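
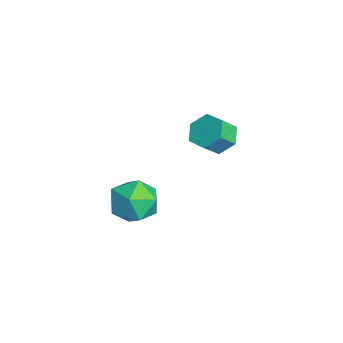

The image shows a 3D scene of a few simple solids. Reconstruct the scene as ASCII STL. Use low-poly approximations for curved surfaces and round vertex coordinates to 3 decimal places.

solid 
facet normal -0.368 0.628 -0.686
outer loop
vertex -1.385 2.483 -1.107
vertex -2.138 2.689 -0.515
vertex -1.317 3.222 -0.467
endloop
endfacet
facet normal 0.927 0.193 -0.321
outer loop
vertex -1.385 2.483 -1.107
vertex -1.317 3.222 -0.467
vertex -0.929 1.705 -0.257
endloop
endfacet
facet normal 0.927 0.193 -0.321
outer loop
vertex -0.929 1.705 -0.257
vertex -1.317 3.222 -0.467
vertex -0.861 2.443 0.383
endloop
endfacet
facet normal 0.367 -0.628 0.686
outer loop
vertex -0.929 1.705 -0.257
vertex -0.861 2.443 0.383
vertex -1.682 1.911 0.335
endloop
endfacet
facet normal -0.368 0.628 -0.686
outer loop
vertex -1.317 3.222 -0.467
vertex -2.138 2.689 -0.515
vertex -2.07 3.428 0.125
endloop
endfacet
facet normal 0.524 0.749 0.406
outer loop
vertex -1.317 3.222 -0.467
vertex -2.07 3.428 0.125
vertex -0.861 2.443 0.383
endloop
endfacet
facet normal 0.524 0.749 0.406
outer loop
vertex -0.861 2.443 0.383
vertex -2.07 3.428 0.125
vertex -1.614 2.649 0.975
endloop
endfacet
facet normal 0.367 -0.628 0.686
outer loop
vertex -0.861 2.443 0.383
vertex -1.614 2.649 0.975
vertex -1.682 1.911 0.335
endloop
endfacet
facet normal -0.368 0.628 -0.686
outer loop
vertex -2.07 3.428 0.125
vertex -2.138 2.689 -0.515
vertex -2.891 2.895 0.077
endloop
endfacet
facet normal -0.404 0.556 0.726
outer loop
vertex -2.07 3.428 0.125
vertex -2.891 2.895 0.077
vertex -1.614 2.649 0.975
endloop
endfacet
facet normal -0.403 0.557 0.726
outer loop
vertex -1.614 2.649 0.975
vertex -2.891 2.895 0.077
vertex -2.435 2.117 0.927
endloop
endfacet
facet normal 0.367 -0.628 0.686
outer loop
vertex -1.614 2.649 0.975
vertex -2.435 2.117 0.927
vertex -1.682 1.911 0.335
endloop
endfacet
facet normal -0.367 0.628 -0.686
outer loop
vertex -2.891 2.895 0.077
vertex -2.138 2.689 -0.515
vertex -2.959 2.157 -0.563
endloop
endfacet
facet normal -0.927 -0.193 0.321
outer loop
vertex -2.891 2.895 0.077
vertex -2.959 2.157 -0.563
vertex -2.435 2.117 0.927
endloop
endfacet
facet normal -0.927 -0.193 0.321
outer loop
vertex -2.435 2.117 0.927
vertex -2.959 2.157 -0.563
vertex -2.503 1.378 0.287
endloop
endfacet
facet normal 0.368 -0.628 0.686
outer loop
vertex -2.435 2.117 0.927
vertex -2.503 1.378 0.287
vertex -1.682 1.911 0.335
endloop
endfacet
facet normal -0.367 0.628 -0.686
outer loop
vertex -2.959 2.157 -0.563
vertex -2.138 2.689 -0.515
vertex -2.206 1.951 -1.155
endloop
endfacet
facet normal -0.524 -0.749 -0.406
outer loop
vertex -2.959 2.157 -0.563
vertex -2.206 1.951 -1.155
vertex -2.503 1.378 0.287
endloop
endfacet
facet normal -0.524 -0.749 -0.406
outer loop
vertex -2.503 1.378 0.287
vertex -2.206 1.951 -1.155
vertex -1.75 1.172 -0.305
endloop
endfacet
facet normal 0.368 -0.628 0.686
outer loop
vertex -2.503 1.378 0.287
vertex -1.75 1.172 -0.305
vertex -1.682 1.911 0.335
endloop
endfacet
facet normal -0.367 0.628 -0.686
outer loop
vertex -2.206 1.951 -1.155
vertex -2.138 2.689 -0.515
vertex -1.385 2.483 -1.107
endloop
endfacet
facet normal 0.403 -0.557 -0.726
outer loop
vertex -2.206 1.951 -1.155
vertex -1.385 2.483 -1.107
vertex -1.75 1.172 -0.305
endloop
endfacet
facet normal 0.404 -0.557 -0.726
outer loop
vertex -1.75 1.172 -0.305
vertex -1.385 2.483 -1.107
vertex -0.929 1.705 -0.257
endloop
endfacet
facet normal 0.368 -0.628 0.686
outer loop
vertex -1.75 1.172 -0.305
vertex -0.929 1.705 -0.257
vertex -1.682 1.911 0.335
endloop
endfacet
facet normal -0.045 0.761 0.648
outer loop
vertex 2.668 -1.074 0.106
vertex 3.015 -1.841 1.031
vertex 3.881 -1.227 0.37
endloop
endfacet
facet normal 0.126 0.992 -0.005
outer loop
vertex 2.668 -1.074 0.106
vertex 3.881 -1.227 0.37
vertex 3.5 -1.185 -0.821
endloop
endfacet
facet normal -0.396 0.800 -0.451
outer loop
vertex 2.668 -1.074 0.106
vertex 3.5 -1.185 -0.821
vertex 2.398 -1.773 -0.896
endloop
endfacet
facet normal -0.890 0.450 -0.074
outer loop
vertex 2.668 -1.074 0.106
vertex 2.398 -1.773 -0.896
vertex 2.098 -2.179 0.249
endloop
endfacet
facet normal -0.673 0.425 0.605
outer loop
vertex 2.668 -1.074 0.106
vertex 2.098 -2.179 0.249
vertex 3.015 -1.841 1.031
endloop
endfacet
facet normal 0.723 0.658 -0.208
outer loop
vertex 3.5 -1.185 -0.821
vertex 3.881 -1.227 0.37
vertex 4.362 -2.021 -0.469
endloop
endfacet
facet normal 0.447 0.284 0.849
outer loop
vertex 3.881 -1.227 0.37
vertex 3.015 -1.841 1.031
vertex 4.062 -2.427 0.676
endloop
endfacet
facet normal -0.570 -0.259 0.780
outer loop
vertex 3.015 -1.841 1.031
vertex 2.098 -2.179 0.249
vertex 2.96 -3.015 0.601
endloop
endfacet
facet normal -0.922 -0.221 -0.320
outer loop
vertex 2.098 -2.179 0.249
vertex 2.398 -1.773 -0.896
vertex 2.579 -2.973 -0.59
endloop
endfacet
facet normal -0.122 0.346 -0.930
outer loop
vertex 2.398 -1.773 -0.896
vertex 3.5 -1.185 -0.821
vertex 3.445 -2.359 -1.251
endloop
endfacet
facet normal 0.890 -0.450 0.074
outer loop
vertex 3.792 -3.126 -0.326
vertex 4.362 -2.021 -0.469
vertex 4.062 -2.427 0.676
endloop
endfacet
facet normal 0.396 -0.800 0.451
outer loop
vertex 3.792 -3.126 -0.326
vertex 4.062 -2.427 0.676
vertex 2.96 -3.015 0.601
endloop
endfacet
facet normal -0.126 -0.992 0.005
outer loop
vertex 3.792 -3.126 -0.326
vertex 2.96 -3.015 0.601
vertex 2.579 -2.973 -0.59
endloop
endfacet
facet normal 0.045 -0.761 -0.648
outer loop
vertex 3.792 -3.126 -0.326
vertex 2.579 -2.973 -0.59
vertex 3.445 -2.359 -1.251
endloop
endfacet
facet normal 0.673 -0.425 -0.605
outer loop
vertex 3.792 -3.126 -0.326
vertex 3.445 -2.359 -1.251
vertex 4.362 -2.021 -0.469
endloop
endfacet
facet normal 0.922 0.221 0.320
outer loop
vertex 4.062 -2.427 0.676
vertex 4.362 -2.021 -0.469
vertex 3.881 -1.227 0.37
endloop
endfacet
facet normal 0.122 -0.346 0.930
outer loop
vertex 2.96 -3.015 0.601
vertex 4.062 -2.427 0.676
vertex 3.015 -1.841 1.031
endloop
endfacet
facet normal -0.723 -0.658 0.208
outer loop
vertex 2.579 -2.973 -0.59
vertex 2.96 -3.015 0.601
vertex 2.098 -2.179 0.249
endloop
endfacet
facet normal -0.447 -0.284 -0.849
outer loop
vertex 3.445 -2.359 -1.251
vertex 2.579 -2.973 -0.59
vertex 2.398 -1.773 -0.896
endloop
endfacet
facet normal 0.570 0.259 -0.780
outer loop
vertex 4.362 -2.021 -0.469
vertex 3.445 -2.359 -1.251
vertex 3.5 -1.185 -0.821
endloop
endfacet

endsolid


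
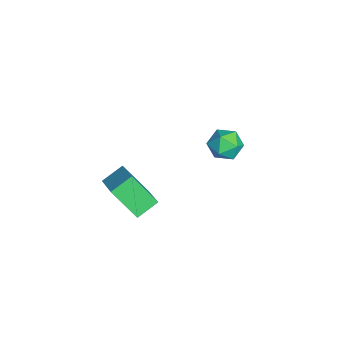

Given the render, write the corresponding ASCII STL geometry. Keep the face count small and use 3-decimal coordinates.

solid 
facet normal -0.854 -0.198 -0.481
outer loop
vertex 0.943 -3.331 1.908
vertex 1.505 -2.158 0.428
vertex 1.487 -4.304 1.343
endloop
endfacet
facet normal -0.285 -0.596 0.751
outer loop
vertex 3.135 -3.922 2.272
vertex 0.943 -3.331 1.908
vertex 1.487 -4.304 1.343
endloop
endfacet
facet normal -0.854 -0.198 -0.481
outer loop
vertex 1.487 -4.304 1.343
vertex 1.505 -2.158 0.428
vertex 2.049 -3.131 -0.137
endloop
endfacet
facet normal 0.435 -0.779 -0.452
outer loop
vertex 2.049 -3.131 -0.137
vertex 3.135 -3.922 2.272
vertex 1.487 -4.304 1.343
endloop
endfacet
facet normal -0.435 0.779 0.452
outer loop
vertex 0.943 -3.331 1.908
vertex 3.153 -1.776 1.357
vertex 1.505 -2.158 0.428
endloop
endfacet
facet normal -0.285 -0.596 0.751
outer loop
vertex 2.591 -2.949 2.837
vertex 0.943 -3.331 1.908
vertex 3.135 -3.922 2.272
endloop
endfacet
facet normal -0.435 0.779 0.452
outer loop
vertex 2.591 -2.949 2.837
vertex 3.153 -1.776 1.357
vertex 0.943 -3.331 1.908
endloop
endfacet
facet normal 0.285 0.596 -0.751
outer loop
vertex 1.505 -2.158 0.428
vertex 3.153 -1.776 1.357
vertex 2.049 -3.131 -0.137
endloop
endfacet
facet normal 0.435 -0.779 -0.452
outer loop
vertex 3.697 -2.749 0.792
vertex 3.135 -3.922 2.272
vertex 2.049 -3.131 -0.137
endloop
endfacet
facet normal 0.285 0.596 -0.751
outer loop
vertex 2.049 -3.131 -0.137
vertex 3.153 -1.776 1.357
vertex 3.697 -2.749 0.792
endloop
endfacet
facet normal 0.854 0.198 0.481
outer loop
vertex 3.697 -2.749 0.792
vertex 2.591 -2.949 2.837
vertex 3.135 -3.922 2.272
endloop
endfacet
facet normal 0.854 0.198 0.481
outer loop
vertex 3.153 -1.776 1.357
vertex 2.591 -2.949 2.837
vertex 3.697 -2.749 0.792
endloop
endfacet
facet normal -0.356 -0.037 0.934
outer loop
vertex -3.73 2.356 -0.546
vertex -4.102 1.446 -0.724
vertex -3.174 1.545 -0.366
endloop
endfacet
facet normal 0.235 0.362 0.902
outer loop
vertex -3.73 2.356 -0.546
vertex -3.174 1.545 -0.366
vertex -2.763 2.348 -0.795
endloop
endfacet
facet normal 0.120 0.891 0.437
outer loop
vertex -3.73 2.356 -0.546
vertex -2.763 2.348 -0.795
vertex -3.436 2.744 -1.418
endloop
endfacet
facet normal -0.542 0.820 0.182
outer loop
vertex -3.73 2.356 -0.546
vertex -3.436 2.744 -1.418
vertex -4.263 2.187 -1.373
endloop
endfacet
facet normal -0.837 0.246 0.489
outer loop
vertex -3.73 2.356 -0.546
vertex -4.263 2.187 -1.373
vertex -4.102 1.446 -0.724
endloop
endfacet
facet normal 0.763 -0.046 0.645
outer loop
vertex -2.763 2.348 -0.795
vertex -3.174 1.545 -0.366
vertex -2.537 1.433 -1.127
endloop
endfacet
facet normal -0.195 -0.690 0.697
outer loop
vertex -3.174 1.545 -0.366
vertex -4.102 1.446 -0.724
vertex -3.364 0.876 -1.082
endloop
endfacet
facet normal -0.972 -0.232 -0.023
outer loop
vertex -4.102 1.446 -0.724
vertex -4.263 2.187 -1.373
vertex -4.037 1.272 -1.705
endloop
endfacet
facet normal -0.497 0.696 -0.518
outer loop
vertex -4.263 2.187 -1.373
vertex -3.436 2.744 -1.418
vertex -3.626 2.075 -2.134
endloop
endfacet
facet normal 0.575 0.811 -0.106
outer loop
vertex -3.436 2.744 -1.418
vertex -2.763 2.348 -0.795
vertex -2.698 2.174 -1.776
endloop
endfacet
facet normal 0.542 -0.820 -0.182
outer loop
vertex -3.07 1.264 -1.954
vertex -2.537 1.433 -1.127
vertex -3.364 0.876 -1.082
endloop
endfacet
facet normal -0.120 -0.891 -0.437
outer loop
vertex -3.07 1.264 -1.954
vertex -3.364 0.876 -1.082
vertex -4.037 1.272 -1.705
endloop
endfacet
facet normal -0.235 -0.362 -0.902
outer loop
vertex -3.07 1.264 -1.954
vertex -4.037 1.272 -1.705
vertex -3.626 2.075 -2.134
endloop
endfacet
facet normal 0.356 0.037 -0.934
outer loop
vertex -3.07 1.264 -1.954
vertex -3.626 2.075 -2.134
vertex -2.698 2.174 -1.776
endloop
endfacet
facet normal 0.837 -0.246 -0.489
outer loop
vertex -3.07 1.264 -1.954
vertex -2.698 2.174 -1.776
vertex -2.537 1.433 -1.127
endloop
endfacet
facet normal 0.497 -0.696 0.518
outer loop
vertex -3.364 0.876 -1.082
vertex -2.537 1.433 -1.127
vertex -3.174 1.545 -0.366
endloop
endfacet
facet normal -0.575 -0.811 0.106
outer loop
vertex -4.037 1.272 -1.705
vertex -3.364 0.876 -1.082
vertex -4.102 1.446 -0.724
endloop
endfacet
facet normal -0.763 0.046 -0.645
outer loop
vertex -3.626 2.075 -2.134
vertex -4.037 1.272 -1.705
vertex -4.263 2.187 -1.373
endloop
endfacet
facet normal 0.195 0.690 -0.697
outer loop
vertex -2.698 2.174 -1.776
vertex -3.626 2.075 -2.134
vertex -3.436 2.744 -1.418
endloop
endfacet
facet normal 0.972 0.232 0.023
outer loop
vertex -2.537 1.433 -1.127
vertex -2.698 2.174 -1.776
vertex -2.763 2.348 -0.795
endloop
endfacet

endsolid


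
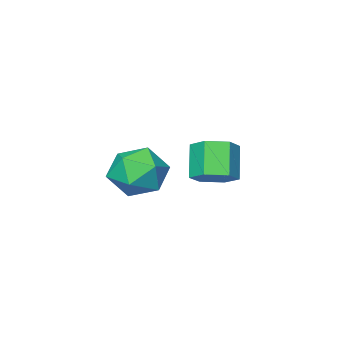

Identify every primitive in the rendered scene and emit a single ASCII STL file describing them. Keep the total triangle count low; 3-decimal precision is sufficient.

solid 
facet normal -0.874 -0.069 0.481
outer loop
vertex 0.969 -1.046 0.034
vertex 1.058 -2.115 0.042
vertex 1.458 -1.537 0.853
endloop
endfacet
facet normal -0.540 0.539 0.646
outer loop
vertex 0.969 -1.046 0.034
vertex 1.458 -1.537 0.853
vertex 1.871 -0.635 0.445
endloop
endfacet
facet normal -0.430 0.902 0.042
outer loop
vertex 0.969 -1.046 0.034
vertex 1.871 -0.635 0.445
vertex 1.726 -0.655 -0.618
endloop
endfacet
facet normal -0.696 0.518 -0.497
outer loop
vertex 0.969 -1.046 0.034
vertex 1.726 -0.655 -0.618
vertex 1.223 -1.569 -0.867
endloop
endfacet
facet normal -0.971 -0.083 -0.226
outer loop
vertex 0.969 -1.046 0.034
vertex 1.223 -1.569 -0.867
vertex 1.058 -2.115 0.042
endloop
endfacet
facet normal 0.097 0.373 0.923
outer loop
vertex 1.871 -0.635 0.445
vertex 1.458 -1.537 0.853
vertex 2.517 -1.451 0.707
endloop
endfacet
facet normal -0.445 -0.611 0.655
outer loop
vertex 1.458 -1.537 0.853
vertex 1.058 -2.115 0.042
vertex 2.014 -2.365 0.458
endloop
endfacet
facet normal -0.601 -0.633 -0.489
outer loop
vertex 1.058 -2.115 0.042
vertex 1.223 -1.569 -0.867
vertex 1.869 -2.385 -0.605
endloop
endfacet
facet normal -0.155 0.338 -0.928
outer loop
vertex 1.223 -1.569 -0.867
vertex 1.726 -0.655 -0.618
vertex 2.282 -1.483 -1.013
endloop
endfacet
facet normal 0.275 0.960 -0.056
outer loop
vertex 1.726 -0.655 -0.618
vertex 1.871 -0.635 0.445
vertex 2.682 -0.905 -0.202
endloop
endfacet
facet normal 0.696 -0.518 0.497
outer loop
vertex 2.771 -1.974 -0.194
vertex 2.517 -1.451 0.707
vertex 2.014 -2.365 0.458
endloop
endfacet
facet normal 0.430 -0.902 -0.042
outer loop
vertex 2.771 -1.974 -0.194
vertex 2.014 -2.365 0.458
vertex 1.869 -2.385 -0.605
endloop
endfacet
facet normal 0.540 -0.539 -0.646
outer loop
vertex 2.771 -1.974 -0.194
vertex 1.869 -2.385 -0.605
vertex 2.282 -1.483 -1.013
endloop
endfacet
facet normal 0.874 0.069 -0.481
outer loop
vertex 2.771 -1.974 -0.194
vertex 2.282 -1.483 -1.013
vertex 2.682 -0.905 -0.202
endloop
endfacet
facet normal 0.971 0.083 0.226
outer loop
vertex 2.771 -1.974 -0.194
vertex 2.682 -0.905 -0.202
vertex 2.517 -1.451 0.707
endloop
endfacet
facet normal 0.155 -0.338 0.928
outer loop
vertex 2.014 -2.365 0.458
vertex 2.517 -1.451 0.707
vertex 1.458 -1.537 0.853
endloop
endfacet
facet normal -0.275 -0.960 0.056
outer loop
vertex 1.869 -2.385 -0.605
vertex 2.014 -2.365 0.458
vertex 1.058 -2.115 0.042
endloop
endfacet
facet normal -0.097 -0.373 -0.923
outer loop
vertex 2.282 -1.483 -1.013
vertex 1.869 -2.385 -0.605
vertex 1.223 -1.569 -0.867
endloop
endfacet
facet normal 0.445 0.611 -0.655
outer loop
vertex 2.682 -0.905 -0.202
vertex 2.282 -1.483 -1.013
vertex 1.726 -0.655 -0.618
endloop
endfacet
facet normal 0.601 0.633 0.489
outer loop
vertex 2.517 -1.451 0.707
vertex 2.682 -0.905 -0.202
vertex 1.871 -0.635 0.445
endloop
endfacet
facet normal 0.388 0.441 -0.809
outer loop
vertex -0.683 -2.127 -1.26
vertex -1.345 -1.646 -1.315
vertex -0.698 -1.404 -0.873
endloop
endfacet
facet normal 0.922 -0.168 0.349
outer loop
vertex -0.683 -2.127 -1.26
vertex -0.698 -1.404 -0.873
vertex -1.233 -2.755 -0.111
endloop
endfacet
facet normal 0.922 -0.168 0.349
outer loop
vertex -1.233 -2.755 -0.111
vertex -0.698 -1.404 -0.873
vertex -1.248 -2.032 0.276
endloop
endfacet
facet normal -0.387 -0.441 0.810
outer loop
vertex -1.233 -2.755 -0.111
vertex -1.248 -2.032 0.276
vertex -1.895 -2.274 -0.165
endloop
endfacet
facet normal 0.387 0.443 -0.809
outer loop
vertex -0.698 -1.404 -0.873
vertex -1.345 -1.646 -1.315
vertex -1.36 -0.924 -0.927
endloop
endfacet
facet normal 0.445 0.679 0.584
outer loop
vertex -0.698 -1.404 -0.873
vertex -1.36 -0.924 -0.927
vertex -1.248 -2.032 0.276
endloop
endfacet
facet normal 0.446 0.679 0.584
outer loop
vertex -1.248 -2.032 0.276
vertex -1.36 -0.924 -0.927
vertex -1.91 -1.551 0.222
endloop
endfacet
facet normal -0.387 -0.441 0.810
outer loop
vertex -1.248 -2.032 0.276
vertex -1.91 -1.551 0.222
vertex -1.895 -2.274 -0.165
endloop
endfacet
facet normal 0.388 0.443 -0.809
outer loop
vertex -1.36 -0.924 -0.927
vertex -1.345 -1.646 -1.315
vertex -2.007 -1.165 -1.369
endloop
endfacet
facet normal -0.476 0.848 0.235
outer loop
vertex -1.36 -0.924 -0.927
vertex -2.007 -1.165 -1.369
vertex -1.91 -1.551 0.222
endloop
endfacet
facet normal -0.477 0.847 0.235
outer loop
vertex -1.91 -1.551 0.222
vertex -2.007 -1.165 -1.369
vertex -2.557 -1.793 -0.22
endloop
endfacet
facet normal -0.388 -0.441 0.809
outer loop
vertex -1.91 -1.551 0.222
vertex -2.557 -1.793 -0.22
vertex -1.895 -2.274 -0.165
endloop
endfacet
facet normal 0.387 0.441 -0.810
outer loop
vertex -2.007 -1.165 -1.369
vertex -1.345 -1.646 -1.315
vertex -1.992 -1.888 -1.756
endloop
endfacet
facet normal -0.922 0.168 -0.349
outer loop
vertex -2.007 -1.165 -1.369
vertex -1.992 -1.888 -1.756
vertex -2.557 -1.793 -0.22
endloop
endfacet
facet normal -0.922 0.168 -0.349
outer loop
vertex -2.557 -1.793 -0.22
vertex -1.992 -1.888 -1.756
vertex -2.542 -2.516 -0.607
endloop
endfacet
facet normal -0.388 -0.441 0.809
outer loop
vertex -2.557 -1.793 -0.22
vertex -2.542 -2.516 -0.607
vertex -1.895 -2.274 -0.165
endloop
endfacet
facet normal 0.387 0.441 -0.810
outer loop
vertex -1.992 -1.888 -1.756
vertex -1.345 -1.646 -1.315
vertex -1.33 -2.369 -1.702
endloop
endfacet
facet normal -0.445 -0.679 -0.584
outer loop
vertex -1.992 -1.888 -1.756
vertex -1.33 -2.369 -1.702
vertex -2.542 -2.516 -0.607
endloop
endfacet
facet normal -0.445 -0.679 -0.584
outer loop
vertex -2.542 -2.516 -0.607
vertex -1.33 -2.369 -1.702
vertex -1.88 -2.996 -0.553
endloop
endfacet
facet normal -0.387 -0.443 0.809
outer loop
vertex -2.542 -2.516 -0.607
vertex -1.88 -2.996 -0.553
vertex -1.895 -2.274 -0.165
endloop
endfacet
facet normal 0.388 0.441 -0.809
outer loop
vertex -1.33 -2.369 -1.702
vertex -1.345 -1.646 -1.315
vertex -0.683 -2.127 -1.26
endloop
endfacet
facet normal 0.477 -0.847 -0.234
outer loop
vertex -1.33 -2.369 -1.702
vertex -0.683 -2.127 -1.26
vertex -1.88 -2.996 -0.553
endloop
endfacet
facet normal 0.476 -0.847 -0.235
outer loop
vertex -1.88 -2.996 -0.553
vertex -0.683 -2.127 -1.26
vertex -1.233 -2.755 -0.111
endloop
endfacet
facet normal -0.388 -0.443 0.809
outer loop
vertex -1.88 -2.996 -0.553
vertex -1.233 -2.755 -0.111
vertex -1.895 -2.274 -0.165
endloop
endfacet

endsolid


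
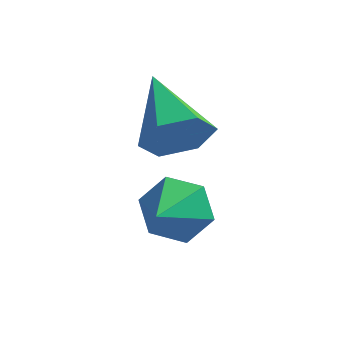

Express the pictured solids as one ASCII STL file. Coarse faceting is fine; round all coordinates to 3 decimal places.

solid 
facet normal 0.516 -0.782 -0.349
outer loop
vertex 3.766 2.543 2.724
vertex 3.43 2.001 3.441
vertex 2.948 2.053 2.613
endloop
endfacet
facet normal -0.266 0.613 -0.744
outer loop
vertex 3.766 2.543 2.724
vertex 2.948 2.053 2.613
vertex 2.31 3.699 4.199
endloop
endfacet
facet normal 0.516 -0.782 -0.349
outer loop
vertex 2.948 2.053 2.613
vertex 3.43 2.001 3.441
vertex 2.612 1.511 3.33
endloop
endfacet
facet normal -0.915 0.034 -0.403
outer loop
vertex 2.948 2.053 2.613
vertex 2.612 1.511 3.33
vertex 2.31 3.699 4.199
endloop
endfacet
facet normal 0.516 -0.782 -0.348
outer loop
vertex 2.612 1.511 3.33
vertex 3.43 2.001 3.441
vertex 3.093 1.459 4.159
endloop
endfacet
facet normal -0.833 -0.300 0.465
outer loop
vertex 2.612 1.511 3.33
vertex 3.093 1.459 4.159
vertex 2.31 3.699 4.199
endloop
endfacet
facet normal 0.516 -0.782 -0.348
outer loop
vertex 3.093 1.459 4.159
vertex 3.43 2.001 3.441
vertex 3.911 1.949 4.27
endloop
endfacet
facet normal -0.103 -0.054 0.993
outer loop
vertex 3.093 1.459 4.159
vertex 3.911 1.949 4.27
vertex 2.31 3.699 4.199
endloop
endfacet
facet normal 0.516 -0.782 -0.349
outer loop
vertex 3.911 1.949 4.27
vertex 3.43 2.001 3.441
vertex 4.248 2.491 3.553
endloop
endfacet
facet normal 0.545 0.525 0.653
outer loop
vertex 3.911 1.949 4.27
vertex 4.248 2.491 3.553
vertex 2.31 3.699 4.199
endloop
endfacet
facet normal 0.516 -0.782 -0.349
outer loop
vertex 4.248 2.491 3.553
vertex 3.43 2.001 3.441
vertex 3.766 2.543 2.724
endloop
endfacet
facet normal 0.464 0.859 -0.216
outer loop
vertex 4.248 2.491 3.553
vertex 3.766 2.543 2.724
vertex 2.31 3.699 4.199
endloop
endfacet
facet normal 0.073 0.857 -0.510
outer loop
vertex 4.211 1.428 2.297
vertex 3.654 1.07 1.615
vertex 3.268 1.538 2.347
endloop
endfacet
facet normal 0.055 0.019 0.998
outer loop
vertex 4.211 1.428 2.297
vertex 3.268 1.538 2.347
vertex 3.546 -0.19 2.365
endloop
endfacet
facet normal 0.073 0.857 -0.510
outer loop
vertex 3.268 1.538 2.347
vertex 3.654 1.07 1.615
vertex 2.712 1.18 1.665
endloop
endfacet
facet normal -0.741 -0.112 0.663
outer loop
vertex 3.268 1.538 2.347
vertex 2.712 1.18 1.665
vertex 3.546 -0.19 2.365
endloop
endfacet
facet normal 0.073 0.857 -0.510
outer loop
vertex 2.712 1.18 1.665
vertex 3.654 1.07 1.615
vertex 3.097 0.712 0.934
endloop
endfacet
facet normal -0.831 -0.550 -0.086
outer loop
vertex 2.712 1.18 1.665
vertex 3.097 0.712 0.934
vertex 3.546 -0.19 2.365
endloop
endfacet
facet normal 0.073 0.857 -0.510
outer loop
vertex 3.097 0.712 0.934
vertex 3.654 1.07 1.615
vertex 4.039 0.602 0.884
endloop
endfacet
facet normal -0.127 -0.857 -0.500
outer loop
vertex 3.097 0.712 0.934
vertex 4.039 0.602 0.884
vertex 3.546 -0.19 2.365
endloop
endfacet
facet normal 0.073 0.857 -0.510
outer loop
vertex 4.039 0.602 0.884
vertex 3.654 1.07 1.615
vertex 4.596 0.96 1.565
endloop
endfacet
facet normal 0.668 -0.725 -0.165
outer loop
vertex 4.039 0.602 0.884
vertex 4.596 0.96 1.565
vertex 3.546 -0.19 2.365
endloop
endfacet
facet normal 0.073 0.857 -0.510
outer loop
vertex 4.596 0.96 1.565
vertex 3.654 1.07 1.615
vertex 4.211 1.428 2.297
endloop
endfacet
facet normal 0.760 -0.288 0.583
outer loop
vertex 4.596 0.96 1.565
vertex 4.211 1.428 2.297
vertex 3.546 -0.19 2.365
endloop
endfacet

endsolid


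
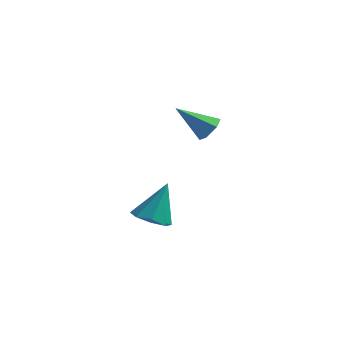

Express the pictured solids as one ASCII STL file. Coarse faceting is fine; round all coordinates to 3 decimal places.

solid 
facet normal -0.205 -0.474 -0.856
outer loop
vertex 0.246 -1.784 -2.974
vertex -0.679 -1.977 -2.646
vertex -0.252 -1.233 -3.16
endloop
endfacet
facet normal 0.753 0.654 -0.079
outer loop
vertex 0.246 -1.784 -2.974
vertex -0.252 -1.233 -3.16
vertex -0.241 -0.963 -0.814
endloop
endfacet
facet normal -0.205 -0.474 -0.856
outer loop
vertex -0.252 -1.233 -3.16
vertex -0.679 -1.977 -2.646
vertex -1.0 -1.118 -3.045
endloop
endfacet
facet normal 0.134 0.984 -0.114
outer loop
vertex -0.252 -1.233 -3.16
vertex -1.0 -1.118 -3.045
vertex -0.241 -0.963 -0.814
endloop
endfacet
facet normal -0.203 -0.474 -0.857
outer loop
vertex -1.0 -1.118 -3.045
vertex -0.679 -1.977 -2.646
vertex -1.56 -1.507 -2.697
endloop
endfacet
facet normal -0.517 0.848 0.117
outer loop
vertex -1.0 -1.118 -3.045
vertex -1.56 -1.507 -2.697
vertex -0.241 -0.963 -0.814
endloop
endfacet
facet normal -0.204 -0.475 -0.856
outer loop
vertex -1.56 -1.507 -2.697
vertex -0.679 -1.977 -2.646
vertex -1.604 -2.171 -2.318
endloop
endfacet
facet normal -0.816 0.326 0.477
outer loop
vertex -1.56 -1.507 -2.697
vertex -1.604 -2.171 -2.318
vertex -0.241 -0.963 -0.814
endloop
endfacet
facet normal -0.204 -0.474 -0.856
outer loop
vertex -1.604 -2.171 -2.318
vertex -0.679 -1.977 -2.646
vertex -1.106 -2.721 -2.132
endloop
endfacet
facet normal -0.590 -0.278 0.758
outer loop
vertex -1.604 -2.171 -2.318
vertex -1.106 -2.721 -2.132
vertex -0.241 -0.963 -0.814
endloop
endfacet
facet normal -0.205 -0.474 -0.856
outer loop
vertex -1.106 -2.721 -2.132
vertex -0.679 -1.977 -2.646
vertex -0.358 -2.836 -2.247
endloop
endfacet
facet normal 0.028 -0.609 0.793
outer loop
vertex -1.106 -2.721 -2.132
vertex -0.358 -2.836 -2.247
vertex -0.241 -0.963 -0.814
endloop
endfacet
facet normal -0.205 -0.474 -0.856
outer loop
vertex -0.358 -2.836 -2.247
vertex -0.679 -1.977 -2.646
vertex 0.202 -2.448 -2.596
endloop
endfacet
facet normal 0.678 -0.473 0.563
outer loop
vertex -0.358 -2.836 -2.247
vertex 0.202 -2.448 -2.596
vertex -0.241 -0.963 -0.814
endloop
endfacet
facet normal -0.205 -0.474 -0.856
outer loop
vertex 0.202 -2.448 -2.596
vertex -0.679 -1.977 -2.646
vertex 0.246 -1.784 -2.974
endloop
endfacet
facet normal 0.978 0.050 0.202
outer loop
vertex 0.202 -2.448 -2.596
vertex 0.246 -1.784 -2.974
vertex -0.241 -0.963 -0.814
endloop
endfacet
facet normal 0.780 0.128 -0.612
outer loop
vertex 0.482 3.735 0.266
vertex 0.019 4.124 -0.243
vertex 0.401 4.518 0.326
endloop
endfacet
facet normal 0.345 -0.036 0.938
outer loop
vertex 0.482 3.735 0.266
vertex 0.401 4.518 0.326
vertex -1.619 3.856 1.043
endloop
endfacet
facet normal 0.780 0.128 -0.612
outer loop
vertex 0.401 4.518 0.326
vertex 0.019 4.124 -0.243
vertex -0.062 4.908 -0.182
endloop
endfacet
facet normal -0.032 0.778 0.627
outer loop
vertex 0.401 4.518 0.326
vertex -0.062 4.908 -0.182
vertex -1.619 3.856 1.043
endloop
endfacet
facet normal 0.781 0.128 -0.612
outer loop
vertex -0.062 4.908 -0.182
vertex 0.019 4.124 -0.243
vertex -0.443 4.514 -0.751
endloop
endfacet
facet normal -0.620 0.775 -0.122
outer loop
vertex -0.062 4.908 -0.182
vertex -0.443 4.514 -0.751
vertex -1.619 3.856 1.043
endloop
endfacet
facet normal 0.781 0.127 -0.612
outer loop
vertex -0.443 4.514 -0.751
vertex 0.019 4.124 -0.243
vertex -0.362 3.73 -0.811
endloop
endfacet
facet normal -0.828 -0.043 -0.559
outer loop
vertex -0.443 4.514 -0.751
vertex -0.362 3.73 -0.811
vertex -1.619 3.856 1.043
endloop
endfacet
facet normal 0.780 0.128 -0.612
outer loop
vertex -0.362 3.73 -0.811
vertex 0.019 4.124 -0.243
vertex 0.1 3.341 -0.303
endloop
endfacet
facet normal -0.451 -0.858 -0.247
outer loop
vertex -0.362 3.73 -0.811
vertex 0.1 3.341 -0.303
vertex -1.619 3.856 1.043
endloop
endfacet
facet normal 0.780 0.128 -0.612
outer loop
vertex 0.1 3.341 -0.303
vertex 0.019 4.124 -0.243
vertex 0.482 3.735 0.266
endloop
endfacet
facet normal 0.136 -0.855 0.501
outer loop
vertex 0.1 3.341 -0.303
vertex 0.482 3.735 0.266
vertex -1.619 3.856 1.043
endloop
endfacet

endsolid


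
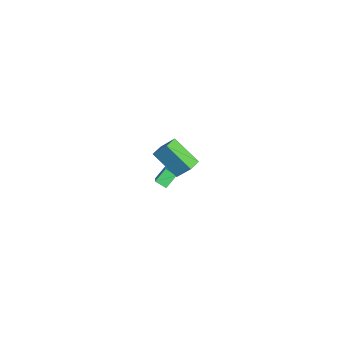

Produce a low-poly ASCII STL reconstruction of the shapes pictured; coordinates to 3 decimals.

solid 
facet normal -0.853 0.518 -0.061
outer loop
vertex 1.557 -1.382 3.931
vertex 1.955 -0.584 5.138
vertex 2.468 -0.021 2.731
endloop
endfacet
facet normal -0.265 -0.532 -0.804
outer loop
vertex 3.185 -0.456 2.782
vertex 1.557 -1.382 3.931
vertex 2.468 -0.021 2.731
endloop
endfacet
facet normal -0.853 0.518 -0.061
outer loop
vertex 2.468 -0.021 2.731
vertex 1.955 -0.584 5.138
vertex 2.866 0.777 3.938
endloop
endfacet
facet normal 0.449 0.670 -0.591
outer loop
vertex 2.866 0.777 3.938
vertex 3.185 -0.456 2.782
vertex 2.468 -0.021 2.731
endloop
endfacet
facet normal -0.449 -0.670 0.591
outer loop
vertex 1.557 -1.382 3.931
vertex 2.672 -1.019 5.189
vertex 1.955 -0.584 5.138
endloop
endfacet
facet normal -0.265 -0.532 -0.804
outer loop
vertex 2.274 -1.817 3.982
vertex 1.557 -1.382 3.931
vertex 3.185 -0.456 2.782
endloop
endfacet
facet normal -0.449 -0.670 0.591
outer loop
vertex 2.274 -1.817 3.982
vertex 2.672 -1.019 5.189
vertex 1.557 -1.382 3.931
endloop
endfacet
facet normal 0.265 0.532 0.804
outer loop
vertex 1.955 -0.584 5.138
vertex 2.672 -1.019 5.189
vertex 2.866 0.777 3.938
endloop
endfacet
facet normal 0.449 0.670 -0.591
outer loop
vertex 3.583 0.342 3.989
vertex 3.185 -0.456 2.782
vertex 2.866 0.777 3.938
endloop
endfacet
facet normal 0.265 0.532 0.804
outer loop
vertex 2.866 0.777 3.938
vertex 2.672 -1.019 5.189
vertex 3.583 0.342 3.989
endloop
endfacet
facet normal 0.853 -0.518 0.061
outer loop
vertex 3.583 0.342 3.989
vertex 2.274 -1.817 3.982
vertex 3.185 -0.456 2.782
endloop
endfacet
facet normal 0.853 -0.518 0.061
outer loop
vertex 2.672 -1.019 5.189
vertex 2.274 -1.817 3.982
vertex 3.583 0.342 3.989
endloop
endfacet
facet normal -0.506 0.570 0.647
outer loop
vertex -3.587 -1.249 -3.502
vertex -2.685 -1.221 -2.821
vertex -3.322 -0.584 -3.88
endloop
endfacet
facet normal -0.798 -0.025 -0.603
outer loop
vertex -2.775 -1.199 -4.579
vertex -3.587 -1.249 -3.502
vertex -3.322 -0.584 -3.88
endloop
endfacet
facet normal -0.507 0.569 0.647
outer loop
vertex -3.322 -0.584 -3.88
vertex -2.685 -1.221 -2.821
vertex -2.42 -0.555 -3.199
endloop
endfacet
facet normal 0.326 0.822 -0.467
outer loop
vertex -2.42 -0.555 -3.199
vertex -2.775 -1.199 -4.579
vertex -3.322 -0.584 -3.88
endloop
endfacet
facet normal -0.327 -0.822 0.467
outer loop
vertex -3.587 -1.249 -3.502
vertex -2.138 -1.836 -3.52
vertex -2.685 -1.221 -2.821
endloop
endfacet
facet normal -0.798 -0.025 -0.603
outer loop
vertex -3.04 -1.865 -4.201
vertex -3.587 -1.249 -3.502
vertex -2.775 -1.199 -4.579
endloop
endfacet
facet normal -0.327 -0.821 0.468
outer loop
vertex -3.04 -1.865 -4.201
vertex -2.138 -1.836 -3.52
vertex -3.587 -1.249 -3.502
endloop
endfacet
facet normal 0.798 0.025 0.603
outer loop
vertex -2.685 -1.221 -2.821
vertex -2.138 -1.836 -3.52
vertex -2.42 -0.555 -3.199
endloop
endfacet
facet normal 0.327 0.821 -0.467
outer loop
vertex -1.873 -1.171 -3.898
vertex -2.775 -1.199 -4.579
vertex -2.42 -0.555 -3.199
endloop
endfacet
facet normal 0.798 0.025 0.603
outer loop
vertex -2.42 -0.555 -3.199
vertex -2.138 -1.836 -3.52
vertex -1.873 -1.171 -3.898
endloop
endfacet
facet normal 0.507 -0.569 -0.648
outer loop
vertex -1.873 -1.171 -3.898
vertex -3.04 -1.865 -4.201
vertex -2.775 -1.199 -4.579
endloop
endfacet
facet normal 0.507 -0.570 -0.647
outer loop
vertex -2.138 -1.836 -3.52
vertex -3.04 -1.865 -4.201
vertex -1.873 -1.171 -3.898
endloop
endfacet

endsolid


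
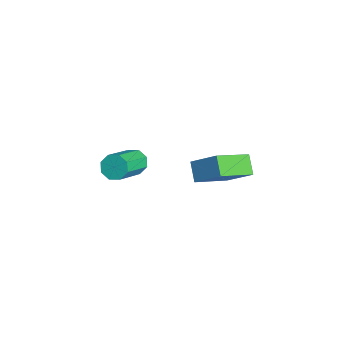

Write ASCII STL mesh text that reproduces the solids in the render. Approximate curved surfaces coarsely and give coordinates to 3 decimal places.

solid 
facet normal -0.798 0.177 0.576
outer loop
vertex -3.981 1.958 -3.329
vertex -3.178 2.678 -2.437
vertex -4.325 3.527 -4.287
endloop
endfacet
facet normal -0.574 -0.515 -0.637
outer loop
vertex -3.582 3.362 -4.823
vertex -3.981 1.958 -3.329
vertex -4.325 3.527 -4.287
endloop
endfacet
facet normal -0.798 0.177 0.576
outer loop
vertex -4.325 3.527 -4.287
vertex -3.178 2.678 -2.437
vertex -3.521 4.247 -3.395
endloop
endfacet
facet normal -0.183 0.839 -0.512
outer loop
vertex -3.521 4.247 -3.395
vertex -3.582 3.362 -4.823
vertex -4.325 3.527 -4.287
endloop
endfacet
facet normal 0.183 -0.839 0.512
outer loop
vertex -3.981 1.958 -3.329
vertex -2.435 2.513 -2.973
vertex -3.178 2.678 -2.437
endloop
endfacet
facet normal -0.574 -0.514 -0.637
outer loop
vertex -3.239 1.793 -3.865
vertex -3.981 1.958 -3.329
vertex -3.582 3.362 -4.823
endloop
endfacet
facet normal 0.183 -0.839 0.512
outer loop
vertex -3.239 1.793 -3.865
vertex -2.435 2.513 -2.973
vertex -3.981 1.958 -3.329
endloop
endfacet
facet normal 0.574 0.514 0.637
outer loop
vertex -3.178 2.678 -2.437
vertex -2.435 2.513 -2.973
vertex -3.521 4.247 -3.395
endloop
endfacet
facet normal -0.183 0.839 -0.512
outer loop
vertex -2.779 4.082 -3.931
vertex -3.582 3.362 -4.823
vertex -3.521 4.247 -3.395
endloop
endfacet
facet normal 0.574 0.515 0.637
outer loop
vertex -3.521 4.247 -3.395
vertex -2.435 2.513 -2.973
vertex -2.779 4.082 -3.931
endloop
endfacet
facet normal 0.798 -0.177 -0.576
outer loop
vertex -2.779 4.082 -3.931
vertex -3.239 1.793 -3.865
vertex -3.582 3.362 -4.823
endloop
endfacet
facet normal 0.798 -0.177 -0.576
outer loop
vertex -2.435 2.513 -2.973
vertex -3.239 1.793 -3.865
vertex -2.779 4.082 -3.931
endloop
endfacet
facet normal -0.499 0.614 -0.612
outer loop
vertex -3.302 -0.148 -2.024
vertex -3.754 -0.494 -2.003
vertex -3.575 -0.046 -1.699
endloop
endfacet
facet normal 0.600 0.754 0.267
outer loop
vertex -3.302 -0.148 -2.024
vertex -3.575 -0.046 -1.699
vertex -2.334 -1.339 -0.838
endloop
endfacet
facet normal 0.600 0.754 0.268
outer loop
vertex -2.334 -1.339 -0.838
vertex -3.575 -0.046 -1.699
vertex -2.606 -1.238 -0.514
endloop
endfacet
facet normal 0.500 -0.614 0.611
outer loop
vertex -2.334 -1.339 -0.838
vertex -2.606 -1.238 -0.514
vertex -2.786 -1.686 -0.817
endloop
endfacet
facet normal -0.499 0.614 -0.611
outer loop
vertex -3.575 -0.046 -1.699
vertex -3.754 -0.494 -2.003
vertex -3.953 -0.207 -1.552
endloop
endfacet
facet normal -0.018 0.697 0.716
outer loop
vertex -3.575 -0.046 -1.699
vertex -3.953 -0.207 -1.552
vertex -2.606 -1.238 -0.514
endloop
endfacet
facet normal -0.018 0.697 0.716
outer loop
vertex -2.606 -1.238 -0.514
vertex -3.953 -0.207 -1.552
vertex -2.984 -1.399 -0.367
endloop
endfacet
facet normal 0.499 -0.614 0.611
outer loop
vertex -2.606 -1.238 -0.514
vertex -2.984 -1.399 -0.367
vertex -2.786 -1.686 -0.817
endloop
endfacet
facet normal -0.499 0.615 -0.611
outer loop
vertex -3.953 -0.207 -1.552
vertex -3.754 -0.494 -2.003
vertex -4.215 -0.536 -1.669
endloop
endfacet
facet normal -0.625 0.233 0.745
outer loop
vertex -3.953 -0.207 -1.552
vertex -4.215 -0.536 -1.669
vertex -2.984 -1.399 -0.367
endloop
endfacet
facet normal -0.625 0.233 0.745
outer loop
vertex -2.984 -1.399 -0.367
vertex -4.215 -0.536 -1.669
vertex -3.246 -1.728 -0.484
endloop
endfacet
facet normal 0.499 -0.615 0.611
outer loop
vertex -2.984 -1.399 -0.367
vertex -3.246 -1.728 -0.484
vertex -2.786 -1.686 -0.817
endloop
endfacet
facet normal -0.499 0.613 -0.612
outer loop
vertex -4.215 -0.536 -1.669
vertex -3.754 -0.494 -2.003
vertex -4.206 -0.841 -1.982
endloop
endfacet
facet normal -0.866 -0.370 0.336
outer loop
vertex -4.215 -0.536 -1.669
vertex -4.206 -0.841 -1.982
vertex -3.246 -1.728 -0.484
endloop
endfacet
facet normal -0.866 -0.369 0.337
outer loop
vertex -3.246 -1.728 -0.484
vertex -4.206 -0.841 -1.982
vertex -3.238 -2.032 -0.796
endloop
endfacet
facet normal 0.499 -0.614 0.611
outer loop
vertex -3.246 -1.728 -0.484
vertex -3.238 -2.032 -0.796
vertex -2.786 -1.686 -0.817
endloop
endfacet
facet normal -0.500 0.614 -0.611
outer loop
vertex -4.206 -0.841 -1.982
vertex -3.754 -0.494 -2.003
vertex -3.934 -0.942 -2.306
endloop
endfacet
facet normal -0.599 -0.754 -0.268
outer loop
vertex -4.206 -0.841 -1.982
vertex -3.934 -0.942 -2.306
vertex -3.238 -2.032 -0.796
endloop
endfacet
facet normal -0.600 -0.754 -0.268
outer loop
vertex -3.238 -2.032 -0.796
vertex -3.934 -0.942 -2.306
vertex -2.965 -2.134 -1.121
endloop
endfacet
facet normal 0.499 -0.614 0.612
outer loop
vertex -3.238 -2.032 -0.796
vertex -2.965 -2.134 -1.121
vertex -2.786 -1.686 -0.817
endloop
endfacet
facet normal -0.499 0.614 -0.611
outer loop
vertex -3.934 -0.942 -2.306
vertex -3.754 -0.494 -2.003
vertex -3.556 -0.781 -2.453
endloop
endfacet
facet normal 0.018 -0.697 -0.716
outer loop
vertex -3.934 -0.942 -2.306
vertex -3.556 -0.781 -2.453
vertex -2.965 -2.134 -1.121
endloop
endfacet
facet normal 0.018 -0.697 -0.716
outer loop
vertex -2.965 -2.134 -1.121
vertex -3.556 -0.781 -2.453
vertex -2.587 -1.973 -1.268
endloop
endfacet
facet normal 0.499 -0.614 0.611
outer loop
vertex -2.965 -2.134 -1.121
vertex -2.587 -1.973 -1.268
vertex -2.786 -1.686 -0.817
endloop
endfacet
facet normal -0.499 0.615 -0.611
outer loop
vertex -3.556 -0.781 -2.453
vertex -3.754 -0.494 -2.003
vertex -3.294 -0.452 -2.336
endloop
endfacet
facet normal 0.625 -0.233 -0.745
outer loop
vertex -3.556 -0.781 -2.453
vertex -3.294 -0.452 -2.336
vertex -2.587 -1.973 -1.268
endloop
endfacet
facet normal 0.625 -0.233 -0.745
outer loop
vertex -2.587 -1.973 -1.268
vertex -3.294 -0.452 -2.336
vertex -2.325 -1.644 -1.151
endloop
endfacet
facet normal 0.499 -0.615 0.611
outer loop
vertex -2.587 -1.973 -1.268
vertex -2.325 -1.644 -1.151
vertex -2.786 -1.686 -0.817
endloop
endfacet
facet normal -0.499 0.614 -0.611
outer loop
vertex -3.294 -0.452 -2.336
vertex -3.754 -0.494 -2.003
vertex -3.302 -0.148 -2.024
endloop
endfacet
facet normal 0.866 0.369 -0.337
outer loop
vertex -3.294 -0.452 -2.336
vertex -3.302 -0.148 -2.024
vertex -2.325 -1.644 -1.151
endloop
endfacet
facet normal 0.866 0.370 -0.336
outer loop
vertex -2.325 -1.644 -1.151
vertex -3.302 -0.148 -2.024
vertex -2.334 -1.339 -0.838
endloop
endfacet
facet normal 0.499 -0.613 0.612
outer loop
vertex -2.325 -1.644 -1.151
vertex -2.334 -1.339 -0.838
vertex -2.786 -1.686 -0.817
endloop
endfacet

endsolid


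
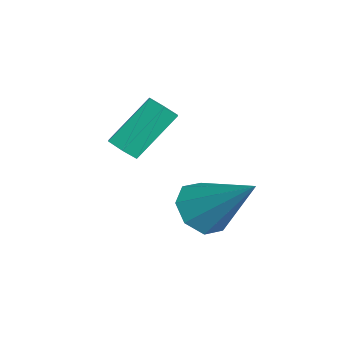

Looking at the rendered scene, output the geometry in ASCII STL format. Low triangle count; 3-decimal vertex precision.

solid 
facet normal -0.548 -0.493 -0.676
outer loop
vertex 0.601 0.223 -2.316
vertex 0.227 -0.188 -1.713
vertex 0.084 0.515 -2.11
endloop
endfacet
facet normal 0.335 0.862 -0.381
outer loop
vertex 0.601 0.223 -2.316
vertex 0.084 0.515 -2.11
vertex 1.333 0.808 -0.347
endloop
endfacet
facet normal -0.547 -0.493 -0.677
outer loop
vertex 0.084 0.515 -2.11
vertex 0.227 -0.188 -1.713
vertex -0.349 0.394 -1.672
endloop
endfacet
facet normal -0.252 0.967 0.018
outer loop
vertex 0.084 0.515 -2.11
vertex -0.349 0.394 -1.672
vertex 1.333 0.808 -0.347
endloop
endfacet
facet normal -0.547 -0.494 -0.675
outer loop
vertex -0.349 0.394 -1.672
vertex 0.227 -0.188 -1.713
vertex -0.444 -0.068 -1.257
endloop
endfacet
facet normal -0.578 0.608 0.544
outer loop
vertex -0.349 0.394 -1.672
vertex -0.444 -0.068 -1.257
vertex 1.333 0.808 -0.347
endloop
endfacet
facet normal -0.548 -0.493 -0.676
outer loop
vertex -0.444 -0.068 -1.257
vertex 0.227 -0.188 -1.713
vertex -0.146 -0.6 -1.11
endloop
endfacet
facet normal -0.453 -0.007 0.892
outer loop
vertex -0.444 -0.068 -1.257
vertex -0.146 -0.6 -1.11
vertex 1.333 0.808 -0.347
endloop
endfacet
facet normal -0.547 -0.494 -0.676
outer loop
vertex -0.146 -0.6 -1.11
vertex 0.227 -0.188 -1.713
vertex 0.37 -0.891 -1.315
endloop
endfacet
facet normal 0.049 -0.515 0.856
outer loop
vertex -0.146 -0.6 -1.11
vertex 0.37 -0.891 -1.315
vertex 1.333 0.808 -0.347
endloop
endfacet
facet normal -0.548 -0.494 -0.675
outer loop
vertex 0.37 -0.891 -1.315
vertex 0.227 -0.188 -1.713
vertex 0.803 -0.771 -1.754
endloop
endfacet
facet normal 0.636 -0.621 0.458
outer loop
vertex 0.37 -0.891 -1.315
vertex 0.803 -0.771 -1.754
vertex 1.333 0.808 -0.347
endloop
endfacet
facet normal -0.547 -0.493 -0.676
outer loop
vertex 0.803 -0.771 -1.754
vertex 0.227 -0.188 -1.713
vertex 0.898 -0.309 -2.168
endloop
endfacet
facet normal 0.963 -0.261 -0.070
outer loop
vertex 0.803 -0.771 -1.754
vertex 0.898 -0.309 -2.168
vertex 1.333 0.808 -0.347
endloop
endfacet
facet normal -0.547 -0.494 -0.676
outer loop
vertex 0.898 -0.309 -2.168
vertex 0.227 -0.188 -1.713
vertex 0.601 0.223 -2.316
endloop
endfacet
facet normal 0.838 0.352 -0.416
outer loop
vertex 0.898 -0.309 -2.168
vertex 0.601 0.223 -2.316
vertex 1.333 0.808 -0.347
endloop
endfacet
facet normal 0.237 -0.679 -0.695
outer loop
vertex -1.443 -1.795 -0.478
vertex -1.884 -1.704 -0.717
vertex -1.468 -1.435 -0.838
endloop
endfacet
facet normal 0.970 0.201 0.133
outer loop
vertex -1.443 -1.795 -0.478
vertex -1.468 -1.435 -0.838
vertex -1.835 -0.668 0.676
endloop
endfacet
facet normal 0.970 0.201 0.133
outer loop
vertex -1.835 -0.668 0.676
vertex -1.468 -1.435 -0.838
vertex -1.86 -0.308 0.316
endloop
endfacet
facet normal -0.235 0.679 0.695
outer loop
vertex -1.835 -0.668 0.676
vertex -1.86 -0.308 0.316
vertex -2.276 -0.576 0.437
endloop
endfacet
facet normal 0.236 -0.678 -0.696
outer loop
vertex -1.468 -1.435 -0.838
vertex -1.884 -1.704 -0.717
vertex -1.909 -1.343 -1.077
endloop
endfacet
facet normal 0.444 0.712 -0.545
outer loop
vertex -1.468 -1.435 -0.838
vertex -1.909 -1.343 -1.077
vertex -1.86 -0.308 0.316
endloop
endfacet
facet normal 0.444 0.712 -0.545
outer loop
vertex -1.86 -0.308 0.316
vertex -1.909 -1.343 -1.077
vertex -2.301 -0.216 0.077
endloop
endfacet
facet normal -0.235 0.679 0.695
outer loop
vertex -1.86 -0.308 0.316
vertex -2.301 -0.216 0.077
vertex -2.276 -0.576 0.437
endloop
endfacet
facet normal 0.236 -0.678 -0.696
outer loop
vertex -1.909 -1.343 -1.077
vertex -1.884 -1.704 -0.717
vertex -2.325 -1.612 -0.956
endloop
endfacet
facet normal -0.528 0.511 -0.678
outer loop
vertex -1.909 -1.343 -1.077
vertex -2.325 -1.612 -0.956
vertex -2.301 -0.216 0.077
endloop
endfacet
facet normal -0.528 0.511 -0.678
outer loop
vertex -2.301 -0.216 0.077
vertex -2.325 -1.612 -0.956
vertex -2.717 -0.485 0.198
endloop
endfacet
facet normal -0.237 0.679 0.695
outer loop
vertex -2.301 -0.216 0.077
vertex -2.717 -0.485 0.198
vertex -2.276 -0.576 0.437
endloop
endfacet
facet normal 0.235 -0.679 -0.695
outer loop
vertex -2.325 -1.612 -0.956
vertex -1.884 -1.704 -0.717
vertex -2.3 -1.972 -0.596
endloop
endfacet
facet normal -0.970 -0.201 -0.133
outer loop
vertex -2.325 -1.612 -0.956
vertex -2.3 -1.972 -0.596
vertex -2.717 -0.485 0.198
endloop
endfacet
facet normal -0.970 -0.201 -0.133
outer loop
vertex -2.717 -0.485 0.198
vertex -2.3 -1.972 -0.596
vertex -2.692 -0.845 0.558
endloop
endfacet
facet normal -0.237 0.679 0.695
outer loop
vertex -2.717 -0.485 0.198
vertex -2.692 -0.845 0.558
vertex -2.276 -0.576 0.437
endloop
endfacet
facet normal 0.235 -0.679 -0.695
outer loop
vertex -2.3 -1.972 -0.596
vertex -1.884 -1.704 -0.717
vertex -1.859 -2.064 -0.357
endloop
endfacet
facet normal -0.444 -0.712 0.545
outer loop
vertex -2.3 -1.972 -0.596
vertex -1.859 -2.064 -0.357
vertex -2.692 -0.845 0.558
endloop
endfacet
facet normal -0.444 -0.712 0.545
outer loop
vertex -2.692 -0.845 0.558
vertex -1.859 -2.064 -0.357
vertex -2.251 -0.937 0.797
endloop
endfacet
facet normal -0.236 0.678 0.696
outer loop
vertex -2.692 -0.845 0.558
vertex -2.251 -0.937 0.797
vertex -2.276 -0.576 0.437
endloop
endfacet
facet normal 0.237 -0.679 -0.695
outer loop
vertex -1.859 -2.064 -0.357
vertex -1.884 -1.704 -0.717
vertex -1.443 -1.795 -0.478
endloop
endfacet
facet normal 0.528 -0.511 0.678
outer loop
vertex -1.859 -2.064 -0.357
vertex -1.443 -1.795 -0.478
vertex -2.251 -0.937 0.797
endloop
endfacet
facet normal 0.528 -0.511 0.678
outer loop
vertex -2.251 -0.937 0.797
vertex -1.443 -1.795 -0.478
vertex -1.835 -0.668 0.676
endloop
endfacet
facet normal -0.236 0.678 0.696
outer loop
vertex -2.251 -0.937 0.797
vertex -1.835 -0.668 0.676
vertex -2.276 -0.576 0.437
endloop
endfacet

endsolid


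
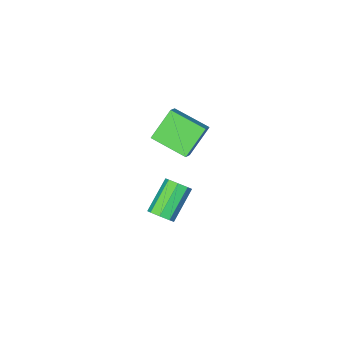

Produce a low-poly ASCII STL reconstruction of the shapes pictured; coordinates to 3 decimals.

solid 
facet normal 0.711 0.313 -0.629
outer loop
vertex -1.898 -1.536 -2.853
vertex -2.191 -1.919 -3.375
vertex -2.27 -1.256 -3.134
endloop
endfacet
facet normal 0.162 0.798 0.581
outer loop
vertex -1.898 -1.536 -2.853
vertex -2.27 -1.256 -3.134
vertex -3.356 -2.179 -1.564
endloop
endfacet
facet normal 0.164 0.797 0.582
outer loop
vertex -3.356 -2.179 -1.564
vertex -2.27 -1.256 -3.134
vertex -3.728 -1.898 -1.844
endloop
endfacet
facet normal -0.711 -0.314 0.630
outer loop
vertex -3.356 -2.179 -1.564
vertex -3.728 -1.898 -1.844
vertex -3.649 -2.561 -2.085
endloop
endfacet
facet normal 0.711 0.313 -0.629
outer loop
vertex -2.27 -1.256 -3.134
vertex -2.191 -1.919 -3.375
vertex -2.595 -1.364 -3.555
endloop
endfacet
facet normal -0.368 0.929 0.046
outer loop
vertex -2.27 -1.256 -3.134
vertex -2.595 -1.364 -3.555
vertex -3.728 -1.898 -1.844
endloop
endfacet
facet normal -0.368 0.929 0.046
outer loop
vertex -3.728 -1.898 -1.844
vertex -2.595 -1.364 -3.555
vertex -4.053 -2.006 -2.266
endloop
endfacet
facet normal -0.712 -0.313 0.628
outer loop
vertex -3.728 -1.898 -1.844
vertex -4.053 -2.006 -2.266
vertex -3.649 -2.561 -2.085
endloop
endfacet
facet normal 0.711 0.313 -0.630
outer loop
vertex -2.595 -1.364 -3.555
vertex -2.191 -1.919 -3.375
vertex -2.684 -1.797 -3.871
endloop
endfacet
facet normal -0.683 0.517 -0.516
outer loop
vertex -2.595 -1.364 -3.555
vertex -2.684 -1.797 -3.871
vertex -4.053 -2.006 -2.266
endloop
endfacet
facet normal -0.683 0.517 -0.516
outer loop
vertex -4.053 -2.006 -2.266
vertex -2.684 -1.797 -3.871
vertex -4.142 -2.439 -2.582
endloop
endfacet
facet normal -0.712 -0.313 0.629
outer loop
vertex -4.053 -2.006 -2.266
vertex -4.142 -2.439 -2.582
vertex -3.649 -2.561 -2.085
endloop
endfacet
facet normal 0.711 0.313 -0.630
outer loop
vertex -2.684 -1.797 -3.871
vertex -2.191 -1.919 -3.375
vertex -2.484 -2.301 -3.896
endloop
endfacet
facet normal -0.598 -0.199 -0.776
outer loop
vertex -2.684 -1.797 -3.871
vertex -2.484 -2.301 -3.896
vertex -4.142 -2.439 -2.582
endloop
endfacet
facet normal -0.599 -0.199 -0.776
outer loop
vertex -4.142 -2.439 -2.582
vertex -2.484 -2.301 -3.896
vertex -3.942 -2.944 -2.607
endloop
endfacet
facet normal -0.712 -0.313 0.629
outer loop
vertex -4.142 -2.439 -2.582
vertex -3.942 -2.944 -2.607
vertex -3.649 -2.561 -2.085
endloop
endfacet
facet normal 0.711 0.314 -0.630
outer loop
vertex -2.484 -2.301 -3.896
vertex -2.191 -1.919 -3.375
vertex -2.112 -2.582 -3.616
endloop
endfacet
facet normal -0.163 -0.796 -0.582
outer loop
vertex -2.484 -2.301 -3.896
vertex -2.112 -2.582 -3.616
vertex -3.942 -2.944 -2.607
endloop
endfacet
facet normal -0.162 -0.798 -0.580
outer loop
vertex -3.942 -2.944 -2.607
vertex -2.112 -2.582 -3.616
vertex -3.57 -3.224 -2.326
endloop
endfacet
facet normal -0.711 -0.313 0.629
outer loop
vertex -3.942 -2.944 -2.607
vertex -3.57 -3.224 -2.326
vertex -3.649 -2.561 -2.085
endloop
endfacet
facet normal 0.712 0.313 -0.628
outer loop
vertex -2.112 -2.582 -3.616
vertex -2.191 -1.919 -3.375
vertex -1.787 -2.474 -3.194
endloop
endfacet
facet normal 0.368 -0.929 -0.046
outer loop
vertex -2.112 -2.582 -3.616
vertex -1.787 -2.474 -3.194
vertex -3.57 -3.224 -2.326
endloop
endfacet
facet normal 0.368 -0.929 -0.046
outer loop
vertex -3.57 -3.224 -2.326
vertex -1.787 -2.474 -3.194
vertex -3.245 -3.116 -1.905
endloop
endfacet
facet normal -0.711 -0.313 0.629
outer loop
vertex -3.57 -3.224 -2.326
vertex -3.245 -3.116 -1.905
vertex -3.649 -2.561 -2.085
endloop
endfacet
facet normal 0.712 0.313 -0.629
outer loop
vertex -1.787 -2.474 -3.194
vertex -2.191 -1.919 -3.375
vertex -1.698 -2.041 -2.878
endloop
endfacet
facet normal 0.683 -0.517 0.516
outer loop
vertex -1.787 -2.474 -3.194
vertex -1.698 -2.041 -2.878
vertex -3.245 -3.116 -1.905
endloop
endfacet
facet normal 0.683 -0.517 0.516
outer loop
vertex -3.245 -3.116 -1.905
vertex -1.698 -2.041 -2.878
vertex -3.156 -2.683 -1.589
endloop
endfacet
facet normal -0.711 -0.313 0.630
outer loop
vertex -3.245 -3.116 -1.905
vertex -3.156 -2.683 -1.589
vertex -3.649 -2.561 -2.085
endloop
endfacet
facet normal 0.712 0.313 -0.629
outer loop
vertex -1.698 -2.041 -2.878
vertex -2.191 -1.919 -3.375
vertex -1.898 -1.536 -2.853
endloop
endfacet
facet normal 0.599 0.199 0.776
outer loop
vertex -1.698 -2.041 -2.878
vertex -1.898 -1.536 -2.853
vertex -3.156 -2.683 -1.589
endloop
endfacet
facet normal 0.598 0.199 0.776
outer loop
vertex -3.156 -2.683 -1.589
vertex -1.898 -1.536 -2.853
vertex -3.356 -2.179 -1.564
endloop
endfacet
facet normal -0.711 -0.313 0.630
outer loop
vertex -3.156 -2.683 -1.589
vertex -3.356 -2.179 -1.564
vertex -3.649 -2.561 -2.085
endloop
endfacet
facet normal -0.643 -0.072 0.762
outer loop
vertex -3.119 -2.454 4.096
vertex -3.985 -0.793 3.522
vertex -3.625 -2.88 3.629
endloop
endfacet
facet normal 0.443 -0.847 0.293
outer loop
vertex -2.435 -2.747 2.218
vertex -3.119 -2.454 4.096
vertex -3.625 -2.88 3.629
endloop
endfacet
facet normal -0.644 -0.072 0.762
outer loop
vertex -3.625 -2.88 3.629
vertex -3.985 -0.793 3.522
vertex -4.491 -1.218 3.054
endloop
endfacet
facet normal -0.625 -0.525 -0.577
outer loop
vertex -4.491 -1.218 3.054
vertex -2.435 -2.747 2.218
vertex -3.625 -2.88 3.629
endloop
endfacet
facet normal 0.625 0.525 0.577
outer loop
vertex -3.119 -2.454 4.096
vertex -2.795 -0.66 2.111
vertex -3.985 -0.793 3.522
endloop
endfacet
facet normal 0.441 -0.848 0.293
outer loop
vertex -1.929 -2.322 2.686
vertex -3.119 -2.454 4.096
vertex -2.435 -2.747 2.218
endloop
endfacet
facet normal 0.625 0.525 0.577
outer loop
vertex -1.929 -2.322 2.686
vertex -2.795 -0.66 2.111
vertex -3.119 -2.454 4.096
endloop
endfacet
facet normal -0.442 0.848 -0.293
outer loop
vertex -3.985 -0.793 3.522
vertex -2.795 -0.66 2.111
vertex -4.491 -1.218 3.054
endloop
endfacet
facet normal -0.625 -0.525 -0.577
outer loop
vertex -3.301 -1.086 1.644
vertex -2.435 -2.747 2.218
vertex -4.491 -1.218 3.054
endloop
endfacet
facet normal -0.442 0.847 -0.294
outer loop
vertex -4.491 -1.218 3.054
vertex -2.795 -0.66 2.111
vertex -3.301 -1.086 1.644
endloop
endfacet
facet normal 0.644 0.072 -0.762
outer loop
vertex -3.301 -1.086 1.644
vertex -1.929 -2.322 2.686
vertex -2.435 -2.747 2.218
endloop
endfacet
facet normal 0.643 0.071 -0.762
outer loop
vertex -2.795 -0.66 2.111
vertex -1.929 -2.322 2.686
vertex -3.301 -1.086 1.644
endloop
endfacet

endsolid


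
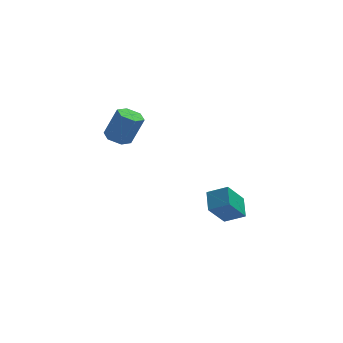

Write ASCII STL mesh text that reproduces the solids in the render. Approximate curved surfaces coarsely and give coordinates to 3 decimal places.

solid 
facet normal -0.390 0.010 -0.921
outer loop
vertex -1.366 -0.952 1.466
vertex -1.895 -1.452 1.685
vertex -2.027 -0.706 1.749
endloop
endfacet
facet normal 0.301 0.946 -0.118
outer loop
vertex -1.366 -0.952 1.466
vertex -2.027 -0.706 1.749
vertex -0.676 -0.968 3.096
endloop
endfacet
facet normal 0.301 0.947 -0.117
outer loop
vertex -0.676 -0.968 3.096
vertex -2.027 -0.706 1.749
vertex -1.337 -0.723 3.379
endloop
endfacet
facet normal 0.390 -0.010 0.921
outer loop
vertex -0.676 -0.968 3.096
vertex -1.337 -0.723 3.379
vertex -1.205 -1.468 3.315
endloop
endfacet
facet normal -0.389 0.010 -0.921
outer loop
vertex -2.027 -0.706 1.749
vertex -1.895 -1.452 1.685
vertex -2.556 -1.206 1.967
endloop
endfacet
facet normal -0.603 0.753 0.263
outer loop
vertex -2.027 -0.706 1.749
vertex -2.556 -1.206 1.967
vertex -1.337 -0.723 3.379
endloop
endfacet
facet normal -0.602 0.754 0.262
outer loop
vertex -1.337 -0.723 3.379
vertex -2.556 -1.206 1.967
vertex -1.867 -1.222 3.597
endloop
endfacet
facet normal 0.389 -0.010 0.921
outer loop
vertex -1.337 -0.723 3.379
vertex -1.867 -1.222 3.597
vertex -1.205 -1.468 3.315
endloop
endfacet
facet normal -0.390 0.009 -0.921
outer loop
vertex -2.556 -1.206 1.967
vertex -1.895 -1.452 1.685
vertex -2.424 -1.952 1.904
endloop
endfacet
facet normal -0.905 -0.192 0.380
outer loop
vertex -2.556 -1.206 1.967
vertex -2.424 -1.952 1.904
vertex -1.867 -1.222 3.597
endloop
endfacet
facet normal -0.904 -0.193 0.381
outer loop
vertex -1.867 -1.222 3.597
vertex -2.424 -1.952 1.904
vertex -1.734 -1.968 3.534
endloop
endfacet
facet normal 0.389 -0.008 0.921
outer loop
vertex -1.867 -1.222 3.597
vertex -1.734 -1.968 3.534
vertex -1.205 -1.468 3.315
endloop
endfacet
facet normal -0.390 0.010 -0.921
outer loop
vertex -2.424 -1.952 1.904
vertex -1.895 -1.452 1.685
vertex -1.763 -2.197 1.621
endloop
endfacet
facet normal -0.300 -0.947 0.118
outer loop
vertex -2.424 -1.952 1.904
vertex -1.763 -2.197 1.621
vertex -1.734 -1.968 3.534
endloop
endfacet
facet normal -0.302 -0.946 0.118
outer loop
vertex -1.734 -1.968 3.534
vertex -1.763 -2.197 1.621
vertex -1.073 -2.214 3.251
endloop
endfacet
facet normal 0.390 -0.010 0.921
outer loop
vertex -1.734 -1.968 3.534
vertex -1.073 -2.214 3.251
vertex -1.205 -1.468 3.315
endloop
endfacet
facet normal -0.389 0.010 -0.921
outer loop
vertex -1.763 -2.197 1.621
vertex -1.895 -1.452 1.685
vertex -1.233 -1.698 1.403
endloop
endfacet
facet normal 0.602 -0.754 -0.263
outer loop
vertex -1.763 -2.197 1.621
vertex -1.233 -1.698 1.403
vertex -1.073 -2.214 3.251
endloop
endfacet
facet normal 0.603 -0.753 -0.262
outer loop
vertex -1.073 -2.214 3.251
vertex -1.233 -1.698 1.403
vertex -0.544 -1.714 3.033
endloop
endfacet
facet normal 0.389 -0.010 0.921
outer loop
vertex -1.073 -2.214 3.251
vertex -0.544 -1.714 3.033
vertex -1.205 -1.468 3.315
endloop
endfacet
facet normal -0.389 0.008 -0.921
outer loop
vertex -1.233 -1.698 1.403
vertex -1.895 -1.452 1.685
vertex -1.366 -0.952 1.466
endloop
endfacet
facet normal 0.904 0.193 -0.380
outer loop
vertex -1.233 -1.698 1.403
vertex -1.366 -0.952 1.466
vertex -0.544 -1.714 3.033
endloop
endfacet
facet normal 0.904 0.192 -0.381
outer loop
vertex -0.544 -1.714 3.033
vertex -1.366 -0.952 1.466
vertex -0.676 -0.968 3.096
endloop
endfacet
facet normal 0.390 -0.009 0.921
outer loop
vertex -0.544 -1.714 3.033
vertex -0.676 -0.968 3.096
vertex -1.205 -1.468 3.315
endloop
endfacet
facet normal -0.525 -0.374 0.765
outer loop
vertex 3.761 -1.38 -2.391
vertex 2.708 -1.021 -2.938
vertex 3.688 -2.534 -3.006
endloop
endfacet
facet normal 0.850 -0.289 0.441
outer loop
vertex 4.632 -1.859 -4.382
vertex 3.761 -1.38 -2.391
vertex 3.688 -2.534 -3.006
endloop
endfacet
facet normal -0.525 -0.375 0.764
outer loop
vertex 3.688 -2.534 -3.006
vertex 2.708 -1.021 -2.938
vertex 2.635 -2.175 -3.554
endloop
endfacet
facet normal -0.056 -0.881 -0.470
outer loop
vertex 2.635 -2.175 -3.554
vertex 4.632 -1.859 -4.382
vertex 3.688 -2.534 -3.006
endloop
endfacet
facet normal 0.056 0.881 0.470
outer loop
vertex 3.761 -1.38 -2.391
vertex 3.652 -0.346 -4.314
vertex 2.708 -1.021 -2.938
endloop
endfacet
facet normal 0.850 -0.289 0.441
outer loop
vertex 4.705 -0.705 -3.766
vertex 3.761 -1.38 -2.391
vertex 4.632 -1.859 -4.382
endloop
endfacet
facet normal 0.055 0.881 0.470
outer loop
vertex 4.705 -0.705 -3.766
vertex 3.652 -0.346 -4.314
vertex 3.761 -1.38 -2.391
endloop
endfacet
facet normal -0.850 0.289 -0.441
outer loop
vertex 2.708 -1.021 -2.938
vertex 3.652 -0.346 -4.314
vertex 2.635 -2.175 -3.554
endloop
endfacet
facet normal -0.056 -0.881 -0.471
outer loop
vertex 3.579 -1.5 -4.929
vertex 4.632 -1.859 -4.382
vertex 2.635 -2.175 -3.554
endloop
endfacet
facet normal -0.850 0.289 -0.441
outer loop
vertex 2.635 -2.175 -3.554
vertex 3.652 -0.346 -4.314
vertex 3.579 -1.5 -4.929
endloop
endfacet
facet normal 0.525 0.375 -0.764
outer loop
vertex 3.579 -1.5 -4.929
vertex 4.705 -0.705 -3.766
vertex 4.632 -1.859 -4.382
endloop
endfacet
facet normal 0.525 0.374 -0.764
outer loop
vertex 3.652 -0.346 -4.314
vertex 4.705 -0.705 -3.766
vertex 3.579 -1.5 -4.929
endloop
endfacet

endsolid


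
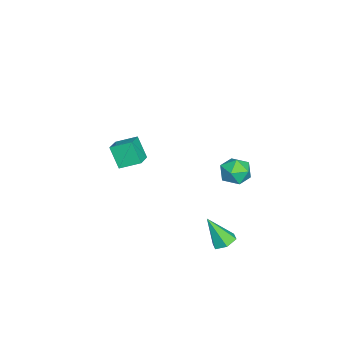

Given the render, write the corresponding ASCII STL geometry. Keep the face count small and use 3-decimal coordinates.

solid 
facet normal 0.033 0.503 -0.864
outer loop
vertex 3.559 3.826 -1.423
vertex 2.968 3.603 -1.575
vertex 3.03 4.161 -1.248
endloop
endfacet
facet normal 0.540 0.498 0.679
outer loop
vertex 3.559 3.826 -1.423
vertex 3.03 4.161 -1.248
vertex 2.912 2.757 -0.125
endloop
endfacet
facet normal 0.033 0.503 -0.864
outer loop
vertex 3.03 4.161 -1.248
vertex 2.968 3.603 -1.575
vertex 2.439 3.938 -1.4
endloop
endfacet
facet normal -0.403 0.592 0.698
outer loop
vertex 3.03 4.161 -1.248
vertex 2.439 3.938 -1.4
vertex 2.912 2.757 -0.125
endloop
endfacet
facet normal 0.033 0.504 -0.863
outer loop
vertex 2.439 3.938 -1.4
vertex 2.968 3.603 -1.575
vertex 2.377 3.38 -1.728
endloop
endfacet
facet normal -0.954 -0.066 0.293
outer loop
vertex 2.439 3.938 -1.4
vertex 2.377 3.38 -1.728
vertex 2.912 2.757 -0.125
endloop
endfacet
facet normal 0.033 0.504 -0.863
outer loop
vertex 2.377 3.38 -1.728
vertex 2.968 3.603 -1.575
vertex 2.906 3.045 -1.903
endloop
endfacet
facet normal -0.561 -0.818 -0.131
outer loop
vertex 2.377 3.38 -1.728
vertex 2.906 3.045 -1.903
vertex 2.912 2.757 -0.125
endloop
endfacet
facet normal 0.033 0.504 -0.863
outer loop
vertex 2.906 3.045 -1.903
vertex 2.968 3.603 -1.575
vertex 3.497 3.268 -1.75
endloop
endfacet
facet normal 0.383 -0.912 -0.149
outer loop
vertex 2.906 3.045 -1.903
vertex 3.497 3.268 -1.75
vertex 2.912 2.757 -0.125
endloop
endfacet
facet normal 0.033 0.503 -0.864
outer loop
vertex 3.497 3.268 -1.75
vertex 2.968 3.603 -1.575
vertex 3.559 3.826 -1.423
endloop
endfacet
facet normal 0.933 -0.254 0.256
outer loop
vertex 3.497 3.268 -1.75
vertex 3.559 3.826 -1.423
vertex 2.912 2.757 -0.125
endloop
endfacet
facet normal -0.696 0.682 -0.224
outer loop
vertex 1.817 4.558 2.268
vertex 1.224 3.962 2.295
vertex 1.422 4.392 2.991
endloop
endfacet
facet normal -0.156 0.978 0.139
outer loop
vertex 1.817 4.558 2.268
vertex 1.422 4.392 2.991
vertex 2.252 4.525 2.987
endloop
endfacet
facet normal 0.444 0.867 -0.229
outer loop
vertex 1.817 4.558 2.268
vertex 2.252 4.525 2.987
vertex 2.568 4.179 2.289
endloop
endfacet
facet normal 0.277 0.503 -0.819
outer loop
vertex 1.817 4.558 2.268
vertex 2.568 4.179 2.289
vertex 1.933 3.831 1.861
endloop
endfacet
facet normal -0.428 0.389 -0.816
outer loop
vertex 1.817 4.558 2.268
vertex 1.933 3.831 1.861
vertex 1.224 3.962 2.295
endloop
endfacet
facet normal -0.098 0.637 0.764
outer loop
vertex 2.252 4.525 2.987
vertex 1.422 4.392 2.991
vertex 1.927 3.909 3.459
endloop
endfacet
facet normal -0.971 0.160 0.177
outer loop
vertex 1.422 4.392 2.991
vertex 1.224 3.962 2.295
vertex 1.292 3.561 3.031
endloop
endfacet
facet normal -0.537 -0.316 -0.782
outer loop
vertex 1.224 3.962 2.295
vertex 1.933 3.831 1.861
vertex 1.608 3.215 2.333
endloop
endfacet
facet normal 0.603 -0.132 -0.787
outer loop
vertex 1.933 3.831 1.861
vertex 2.568 4.179 2.289
vertex 2.438 3.348 2.329
endloop
endfacet
facet normal 0.873 0.457 0.169
outer loop
vertex 2.568 4.179 2.289
vertex 2.252 4.525 2.987
vertex 2.636 3.778 3.025
endloop
endfacet
facet normal -0.277 -0.503 0.819
outer loop
vertex 2.043 3.182 3.052
vertex 1.927 3.909 3.459
vertex 1.292 3.561 3.031
endloop
endfacet
facet normal -0.444 -0.867 0.229
outer loop
vertex 2.043 3.182 3.052
vertex 1.292 3.561 3.031
vertex 1.608 3.215 2.333
endloop
endfacet
facet normal 0.156 -0.978 -0.139
outer loop
vertex 2.043 3.182 3.052
vertex 1.608 3.215 2.333
vertex 2.438 3.348 2.329
endloop
endfacet
facet normal 0.696 -0.682 0.224
outer loop
vertex 2.043 3.182 3.052
vertex 2.438 3.348 2.329
vertex 2.636 3.778 3.025
endloop
endfacet
facet normal 0.428 -0.389 0.816
outer loop
vertex 2.043 3.182 3.052
vertex 2.636 3.778 3.025
vertex 1.927 3.909 3.459
endloop
endfacet
facet normal -0.603 0.132 0.787
outer loop
vertex 1.292 3.561 3.031
vertex 1.927 3.909 3.459
vertex 1.422 4.392 2.991
endloop
endfacet
facet normal -0.873 -0.457 -0.169
outer loop
vertex 1.608 3.215 2.333
vertex 1.292 3.561 3.031
vertex 1.224 3.962 2.295
endloop
endfacet
facet normal 0.098 -0.637 -0.764
outer loop
vertex 2.438 3.348 2.329
vertex 1.608 3.215 2.333
vertex 1.933 3.831 1.861
endloop
endfacet
facet normal 0.971 -0.160 -0.177
outer loop
vertex 2.636 3.778 3.025
vertex 2.438 3.348 2.329
vertex 2.568 4.179 2.289
endloop
endfacet
facet normal 0.537 0.316 0.782
outer loop
vertex 1.927 3.909 3.459
vertex 2.636 3.778 3.025
vertex 2.252 4.525 2.987
endloop
endfacet
facet normal -0.301 -0.412 0.860
outer loop
vertex -3.316 -2.246 -0.081
vertex -4.406 -2.21 -0.445
vertex -3.189 -3.357 -0.568
endloop
endfacet
facet normal 0.948 -0.031 0.317
outer loop
vertex -2.774 -2.79 -1.755
vertex -3.316 -2.246 -0.081
vertex -3.189 -3.357 -0.568
endloop
endfacet
facet normal -0.301 -0.411 0.861
outer loop
vertex -3.189 -3.357 -0.568
vertex -4.406 -2.21 -0.445
vertex -4.279 -3.322 -0.932
endloop
endfacet
facet normal 0.104 -0.911 -0.399
outer loop
vertex -4.279 -3.322 -0.932
vertex -2.774 -2.79 -1.755
vertex -3.189 -3.357 -0.568
endloop
endfacet
facet normal -0.103 0.911 0.399
outer loop
vertex -3.316 -2.246 -0.081
vertex -3.991 -1.643 -1.632
vertex -4.406 -2.21 -0.445
endloop
endfacet
facet normal 0.948 -0.030 0.317
outer loop
vertex -2.901 -1.678 -1.268
vertex -3.316 -2.246 -0.081
vertex -2.774 -2.79 -1.755
endloop
endfacet
facet normal -0.104 0.911 0.399
outer loop
vertex -2.901 -1.678 -1.268
vertex -3.991 -1.643 -1.632
vertex -3.316 -2.246 -0.081
endloop
endfacet
facet normal -0.948 0.031 -0.317
outer loop
vertex -4.406 -2.21 -0.445
vertex -3.991 -1.643 -1.632
vertex -4.279 -3.322 -0.932
endloop
endfacet
facet normal 0.103 -0.911 -0.400
outer loop
vertex -3.864 -2.754 -2.119
vertex -2.774 -2.79 -1.755
vertex -4.279 -3.322 -0.932
endloop
endfacet
facet normal -0.948 0.031 -0.317
outer loop
vertex -4.279 -3.322 -0.932
vertex -3.991 -1.643 -1.632
vertex -3.864 -2.754 -2.119
endloop
endfacet
facet normal 0.301 0.411 -0.860
outer loop
vertex -3.864 -2.754 -2.119
vertex -2.901 -1.678 -1.268
vertex -2.774 -2.79 -1.755
endloop
endfacet
facet normal 0.301 0.412 -0.860
outer loop
vertex -3.991 -1.643 -1.632
vertex -2.901 -1.678 -1.268
vertex -3.864 -2.754 -2.119
endloop
endfacet

endsolid


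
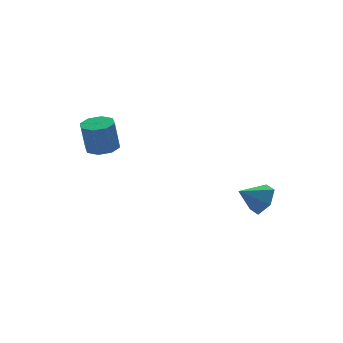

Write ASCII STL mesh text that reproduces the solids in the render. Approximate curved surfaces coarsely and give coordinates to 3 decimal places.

solid 
facet normal 0.846 -0.072 -0.529
outer loop
vertex 3.719 -1.165 -1.94
vertex 3.259 -0.762 -2.731
vertex 3.723 -0.173 -2.069
endloop
endfacet
facet normal 0.022 0.129 0.991
outer loop
vertex 3.719 -1.165 -1.94
vertex 3.723 -0.173 -2.069
vertex 2.041 -0.658 -1.969
endloop
endfacet
facet normal 0.846 -0.071 -0.529
outer loop
vertex 3.723 -0.173 -2.069
vertex 3.259 -0.762 -2.731
vertex 3.262 0.23 -2.86
endloop
endfacet
facet normal -0.204 0.819 0.536
outer loop
vertex 3.723 -0.173 -2.069
vertex 3.262 0.23 -2.86
vertex 2.041 -0.658 -1.969
endloop
endfacet
facet normal 0.845 -0.071 -0.529
outer loop
vertex 3.262 0.23 -2.86
vertex 3.259 -0.762 -2.731
vertex 2.798 -0.358 -3.522
endloop
endfacet
facet normal -0.662 0.727 -0.182
outer loop
vertex 3.262 0.23 -2.86
vertex 2.798 -0.358 -3.522
vertex 2.041 -0.658 -1.969
endloop
endfacet
facet normal 0.845 -0.071 -0.529
outer loop
vertex 2.798 -0.358 -3.522
vertex 3.259 -0.762 -2.731
vertex 2.795 -1.35 -3.393
endloop
endfacet
facet normal -0.893 -0.055 -0.446
outer loop
vertex 2.798 -0.358 -3.522
vertex 2.795 -1.35 -3.393
vertex 2.041 -0.658 -1.969
endloop
endfacet
facet normal 0.846 -0.072 -0.529
outer loop
vertex 2.795 -1.35 -3.393
vertex 3.259 -0.762 -2.731
vertex 3.255 -1.753 -2.602
endloop
endfacet
facet normal -0.667 -0.745 0.009
outer loop
vertex 2.795 -1.35 -3.393
vertex 3.255 -1.753 -2.602
vertex 2.041 -0.658 -1.969
endloop
endfacet
facet normal 0.846 -0.072 -0.529
outer loop
vertex 3.255 -1.753 -2.602
vertex 3.259 -0.762 -2.731
vertex 3.719 -1.165 -1.94
endloop
endfacet
facet normal -0.210 -0.653 0.727
outer loop
vertex 3.255 -1.753 -2.602
vertex 3.719 -1.165 -1.94
vertex 2.041 -0.658 -1.969
endloop
endfacet
facet normal 0.151 0.010 -0.989
outer loop
vertex -2.477 4.019 0.048
vertex -3.338 3.839 -0.085
vertex -2.856 4.582 -0.004
endloop
endfacet
facet normal 0.817 0.562 0.130
outer loop
vertex -2.477 4.019 0.048
vertex -2.856 4.582 -0.004
vertex -2.74 4.001 1.778
endloop
endfacet
facet normal 0.817 0.561 0.130
outer loop
vertex -2.74 4.001 1.778
vertex -2.856 4.582 -0.004
vertex -3.119 4.565 1.726
endloop
endfacet
facet normal -0.150 -0.010 0.989
outer loop
vertex -2.74 4.001 1.778
vertex -3.119 4.565 1.726
vertex -3.602 3.821 1.645
endloop
endfacet
facet normal 0.150 0.011 -0.989
outer loop
vertex -2.856 4.582 -0.004
vertex -3.338 3.839 -0.085
vertex -3.518 4.71 -0.103
endloop
endfacet
facet normal 0.184 0.982 0.038
outer loop
vertex -2.856 4.582 -0.004
vertex -3.518 4.71 -0.103
vertex -3.119 4.565 1.726
endloop
endfacet
facet normal 0.184 0.982 0.038
outer loop
vertex -3.119 4.565 1.726
vertex -3.518 4.71 -0.103
vertex -3.781 4.693 1.627
endloop
endfacet
facet normal -0.150 -0.010 0.989
outer loop
vertex -3.119 4.565 1.726
vertex -3.781 4.693 1.627
vertex -3.602 3.821 1.645
endloop
endfacet
facet normal 0.151 0.011 -0.988
outer loop
vertex -3.518 4.71 -0.103
vertex -3.338 3.839 -0.085
vertex -4.074 4.328 -0.192
endloop
endfacet
facet normal -0.556 0.827 -0.076
outer loop
vertex -3.518 4.71 -0.103
vertex -4.074 4.328 -0.192
vertex -3.781 4.693 1.627
endloop
endfacet
facet normal -0.557 0.827 -0.076
outer loop
vertex -3.781 4.693 1.627
vertex -4.074 4.328 -0.192
vertex -4.338 4.31 1.538
endloop
endfacet
facet normal -0.151 -0.011 0.989
outer loop
vertex -3.781 4.693 1.627
vertex -4.338 4.31 1.538
vertex -3.602 3.821 1.645
endloop
endfacet
facet normal 0.150 0.010 -0.989
outer loop
vertex -4.074 4.328 -0.192
vertex -3.338 3.839 -0.085
vertex -4.2 3.659 -0.218
endloop
endfacet
facet normal -0.971 0.189 -0.146
outer loop
vertex -4.074 4.328 -0.192
vertex -4.2 3.659 -0.218
vertex -4.338 4.31 1.538
endloop
endfacet
facet normal -0.971 0.187 -0.146
outer loop
vertex -4.338 4.31 1.538
vertex -4.2 3.659 -0.218
vertex -4.463 3.641 1.512
endloop
endfacet
facet normal -0.151 -0.010 0.989
outer loop
vertex -4.338 4.31 1.538
vertex -4.463 3.641 1.512
vertex -3.602 3.821 1.645
endloop
endfacet
facet normal 0.150 0.010 -0.989
outer loop
vertex -4.2 3.659 -0.218
vertex -3.338 3.839 -0.085
vertex -3.821 3.095 -0.166
endloop
endfacet
facet normal -0.817 -0.561 -0.130
outer loop
vertex -4.2 3.659 -0.218
vertex -3.821 3.095 -0.166
vertex -4.463 3.641 1.512
endloop
endfacet
facet normal -0.817 -0.562 -0.130
outer loop
vertex -4.463 3.641 1.512
vertex -3.821 3.095 -0.166
vertex -4.084 3.078 1.564
endloop
endfacet
facet normal -0.151 -0.010 0.989
outer loop
vertex -4.463 3.641 1.512
vertex -4.084 3.078 1.564
vertex -3.602 3.821 1.645
endloop
endfacet
facet normal 0.150 0.010 -0.989
outer loop
vertex -3.821 3.095 -0.166
vertex -3.338 3.839 -0.085
vertex -3.159 2.967 -0.067
endloop
endfacet
facet normal -0.184 -0.982 -0.038
outer loop
vertex -3.821 3.095 -0.166
vertex -3.159 2.967 -0.067
vertex -4.084 3.078 1.564
endloop
endfacet
facet normal -0.184 -0.982 -0.038
outer loop
vertex -4.084 3.078 1.564
vertex -3.159 2.967 -0.067
vertex -3.422 2.95 1.663
endloop
endfacet
facet normal -0.150 -0.011 0.989
outer loop
vertex -4.084 3.078 1.564
vertex -3.422 2.95 1.663
vertex -3.602 3.821 1.645
endloop
endfacet
facet normal 0.151 0.011 -0.989
outer loop
vertex -3.159 2.967 -0.067
vertex -3.338 3.839 -0.085
vertex -2.602 3.35 0.022
endloop
endfacet
facet normal 0.557 -0.827 0.076
outer loop
vertex -3.159 2.967 -0.067
vertex -2.602 3.35 0.022
vertex -3.422 2.95 1.663
endloop
endfacet
facet normal 0.556 -0.827 0.076
outer loop
vertex -3.422 2.95 1.663
vertex -2.602 3.35 0.022
vertex -2.866 3.332 1.752
endloop
endfacet
facet normal -0.151 -0.011 0.988
outer loop
vertex -3.422 2.95 1.663
vertex -2.866 3.332 1.752
vertex -3.602 3.821 1.645
endloop
endfacet
facet normal 0.151 0.010 -0.989
outer loop
vertex -2.602 3.35 0.022
vertex -3.338 3.839 -0.085
vertex -2.477 4.019 0.048
endloop
endfacet
facet normal 0.971 -0.187 0.146
outer loop
vertex -2.602 3.35 0.022
vertex -2.477 4.019 0.048
vertex -2.866 3.332 1.752
endloop
endfacet
facet normal 0.971 -0.189 0.146
outer loop
vertex -2.866 3.332 1.752
vertex -2.477 4.019 0.048
vertex -2.74 4.001 1.778
endloop
endfacet
facet normal -0.150 -0.010 0.989
outer loop
vertex -2.866 3.332 1.752
vertex -2.74 4.001 1.778
vertex -3.602 3.821 1.645
endloop
endfacet

endsolid
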